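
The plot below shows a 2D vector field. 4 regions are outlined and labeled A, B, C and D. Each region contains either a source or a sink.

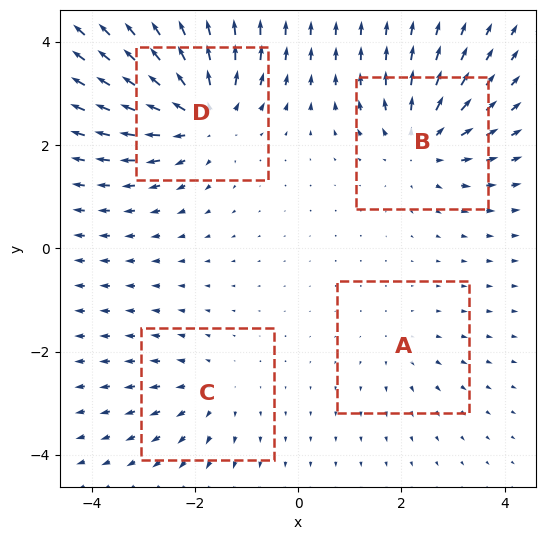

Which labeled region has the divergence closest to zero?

A

Divergence at each region's feature centre — A: about +2, B: about +5, C: about +3, D: about +7. Region A is closest to zero.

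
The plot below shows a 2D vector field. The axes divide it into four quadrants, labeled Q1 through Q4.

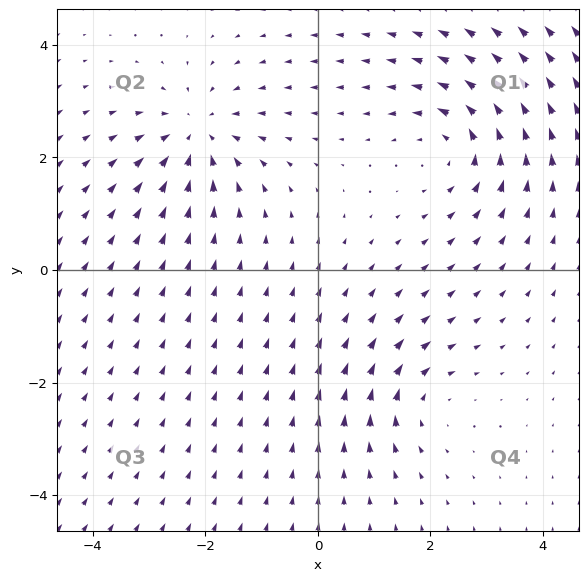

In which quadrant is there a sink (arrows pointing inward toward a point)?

Q2

The sink sits at approximately (-2.2, 2.4), which lies in quadrant Q2. The divergence there is about -4, negative as expected for a sink.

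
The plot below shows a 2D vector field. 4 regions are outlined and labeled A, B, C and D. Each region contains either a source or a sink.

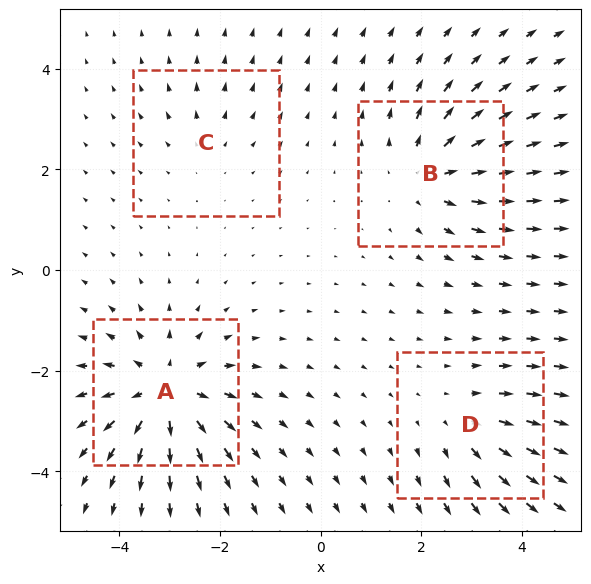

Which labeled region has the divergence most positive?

A

Divergence at each region's feature centre — A: about +7, B: about +5, C: about +2, D: about +3. Region A is most positive.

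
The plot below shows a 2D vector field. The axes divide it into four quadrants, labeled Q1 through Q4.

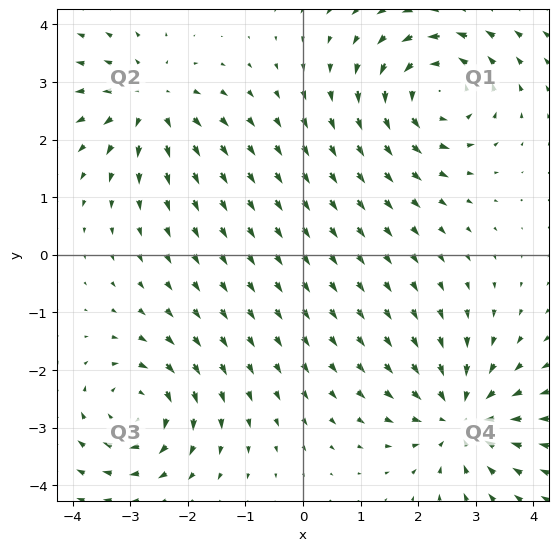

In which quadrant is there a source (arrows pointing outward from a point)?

The source sits at approximately (-2.7, 2.7), which lies in quadrant Q2. The divergence there is about +4, positive as expected for a source.

Q2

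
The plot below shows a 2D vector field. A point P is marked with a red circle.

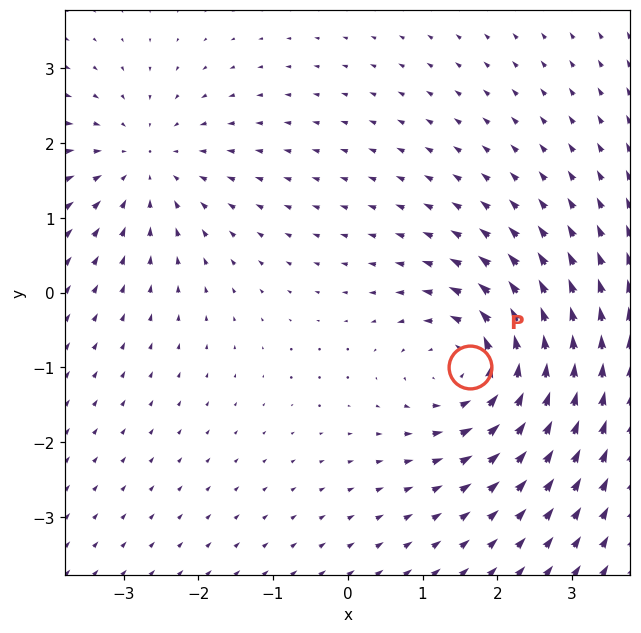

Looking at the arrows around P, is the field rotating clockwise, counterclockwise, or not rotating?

Near P at (1.6, -1.0) the arrows circulate counterclockwise. The curl (z-component) there is about +4; positive curl means counterclockwise rotation.

counterclockwise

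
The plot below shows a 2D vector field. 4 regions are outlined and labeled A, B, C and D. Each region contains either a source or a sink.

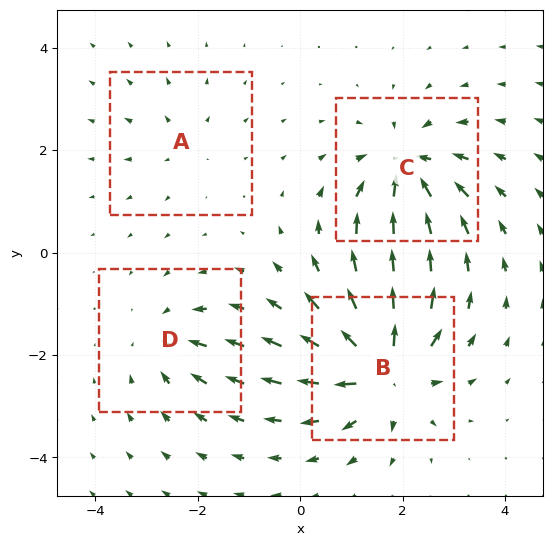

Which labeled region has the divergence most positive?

B

Divergence at each region's feature centre — A: about +3, B: about +8, C: about -6, D: about -4. Region B is most positive.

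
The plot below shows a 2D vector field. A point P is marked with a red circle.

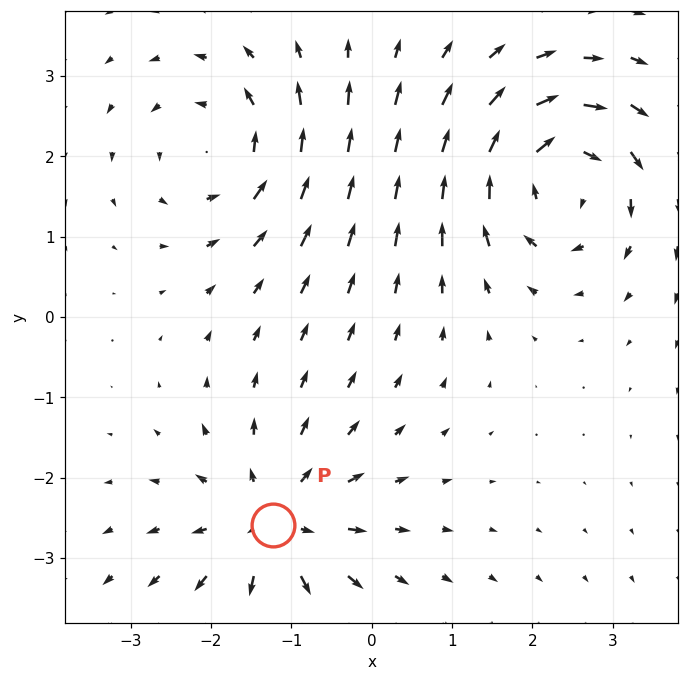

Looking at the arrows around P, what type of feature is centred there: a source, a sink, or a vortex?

source

At P (-1.2, -2.6) the arrows spread outward. Divergence about +5, curl ≈0 — positive divergence with near-zero curl is a source.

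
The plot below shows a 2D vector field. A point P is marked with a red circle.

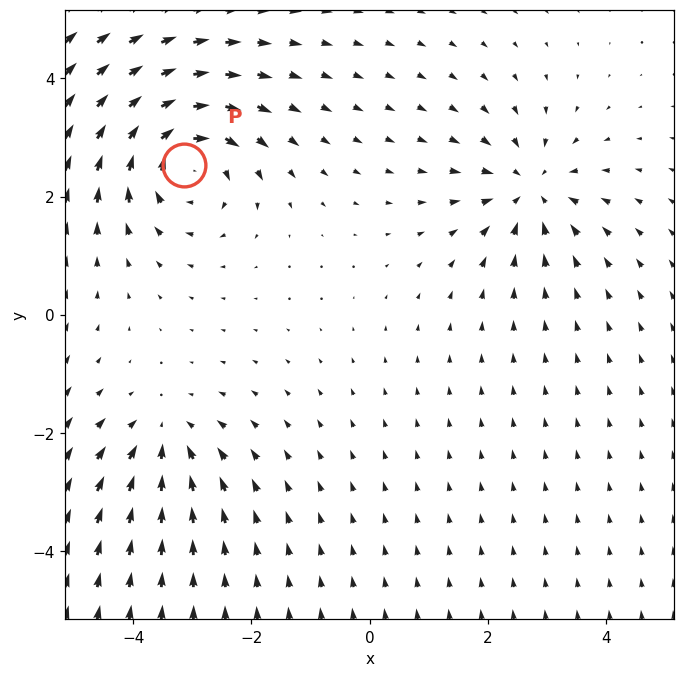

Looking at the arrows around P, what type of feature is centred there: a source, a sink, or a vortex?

vortex

At P (-3.1, 2.5) the arrows circulate clockwise. Divergence ≈0, curl about -5 — near-zero divergence with nonzero curl is a vortex.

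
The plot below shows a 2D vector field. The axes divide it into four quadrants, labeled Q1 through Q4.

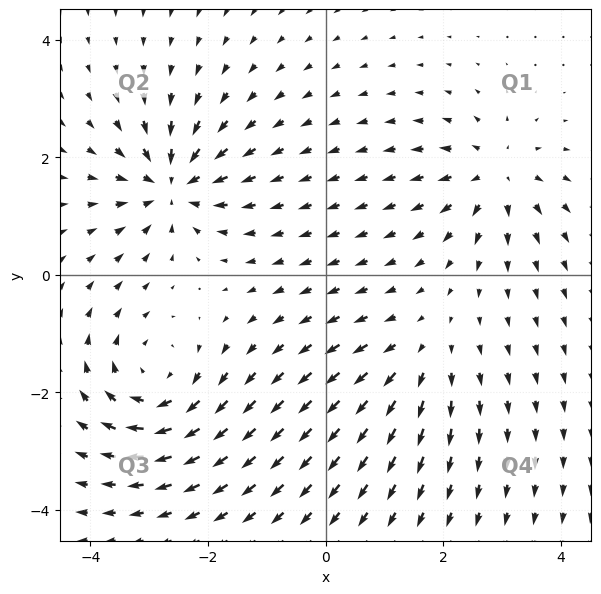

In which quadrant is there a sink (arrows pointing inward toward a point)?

The sink sits at approximately (-2.6, 1.5), which lies in quadrant Q2. The divergence there is about -6, negative as expected for a sink.

Q2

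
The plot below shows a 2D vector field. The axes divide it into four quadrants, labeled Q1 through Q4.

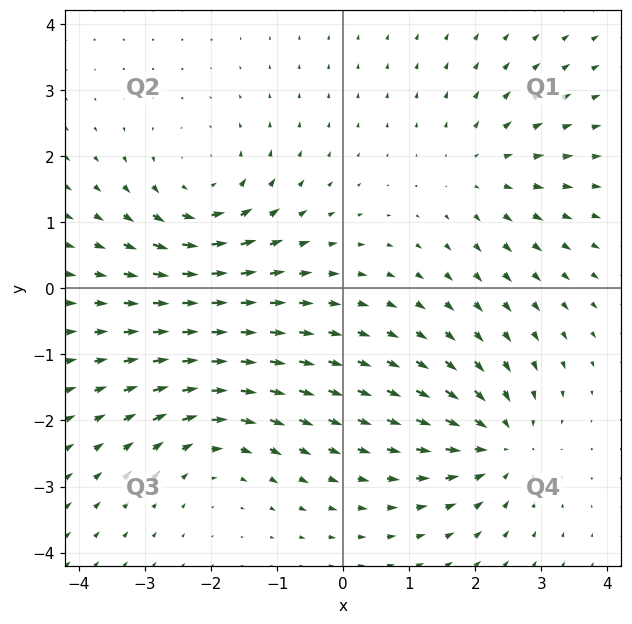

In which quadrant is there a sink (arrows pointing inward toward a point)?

The sink sits at approximately (2.4, -2.4), which lies in quadrant Q4. The divergence there is about -4, negative as expected for a sink.

Q4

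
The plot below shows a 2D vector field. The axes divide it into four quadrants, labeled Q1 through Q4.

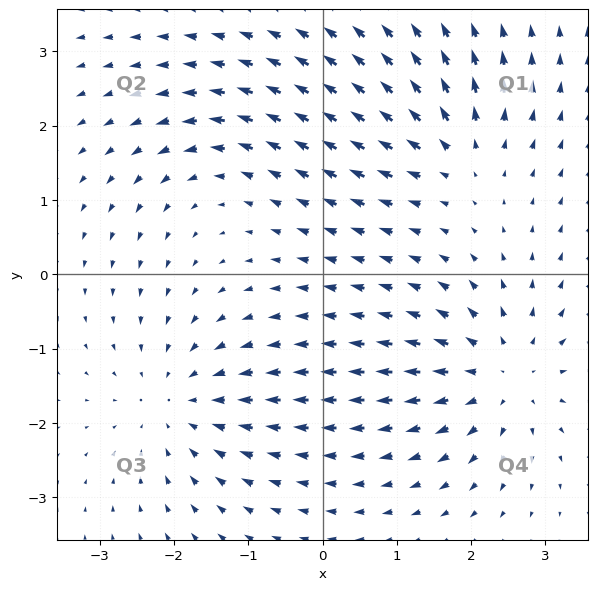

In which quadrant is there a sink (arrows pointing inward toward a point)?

The sink sits at approximately (-1.9, -1.7), which lies in quadrant Q3. The divergence there is about -4, negative as expected for a sink.

Q3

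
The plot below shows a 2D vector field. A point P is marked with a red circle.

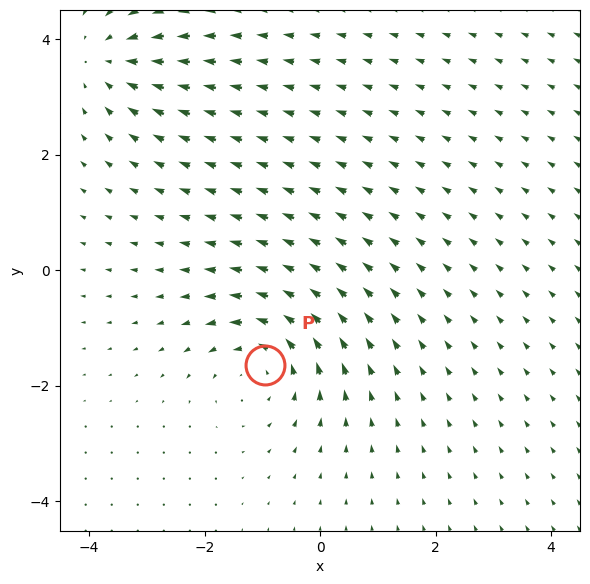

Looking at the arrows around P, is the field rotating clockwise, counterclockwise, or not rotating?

Near P at (-1.0, -1.6) the arrows circulate counterclockwise. The curl (z-component) there is about +3; positive curl means counterclockwise rotation.

counterclockwise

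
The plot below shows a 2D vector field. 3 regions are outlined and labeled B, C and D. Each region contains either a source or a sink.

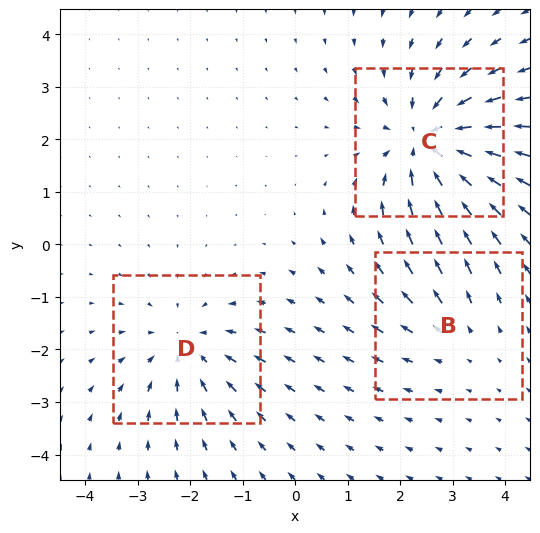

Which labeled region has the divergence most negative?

Divergence at each region's feature centre — B: about +2, C: about -4, D: about -3. Region C is most negative.

C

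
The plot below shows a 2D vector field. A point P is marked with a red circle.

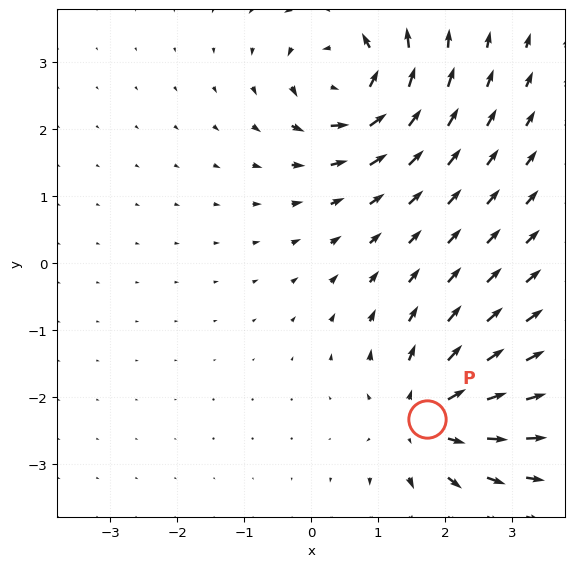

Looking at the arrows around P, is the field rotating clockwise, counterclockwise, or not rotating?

not rotating

Near P at (1.7, -2.3) the arrows show no circulation. The curl there is ≈0.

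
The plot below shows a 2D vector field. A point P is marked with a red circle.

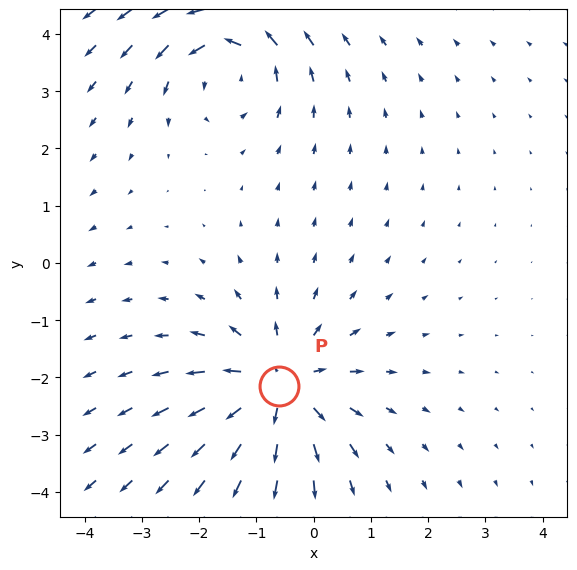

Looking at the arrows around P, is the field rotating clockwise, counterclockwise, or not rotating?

Near P at (-0.6, -2.2) the arrows show no circulation. The curl there is ≈0.

not rotating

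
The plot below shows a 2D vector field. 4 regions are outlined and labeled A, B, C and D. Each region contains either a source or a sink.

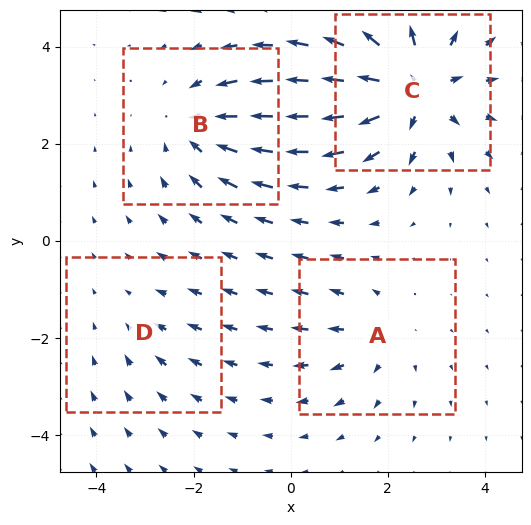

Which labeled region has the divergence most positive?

C

Divergence at each region's feature centre — A: about +3, B: about -4, C: about +7, D: about -2. Region C is most positive.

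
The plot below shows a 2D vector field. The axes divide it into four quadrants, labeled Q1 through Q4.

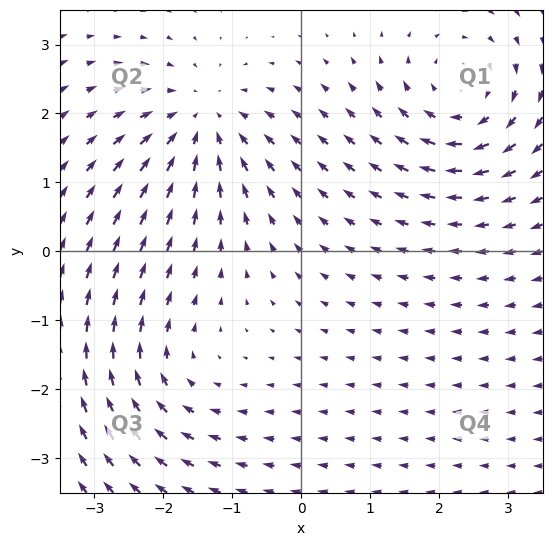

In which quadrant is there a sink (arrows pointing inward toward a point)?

The sink sits at approximately (-1.4, 1.9), which lies in quadrant Q2. The divergence there is about -4, negative as expected for a sink.

Q2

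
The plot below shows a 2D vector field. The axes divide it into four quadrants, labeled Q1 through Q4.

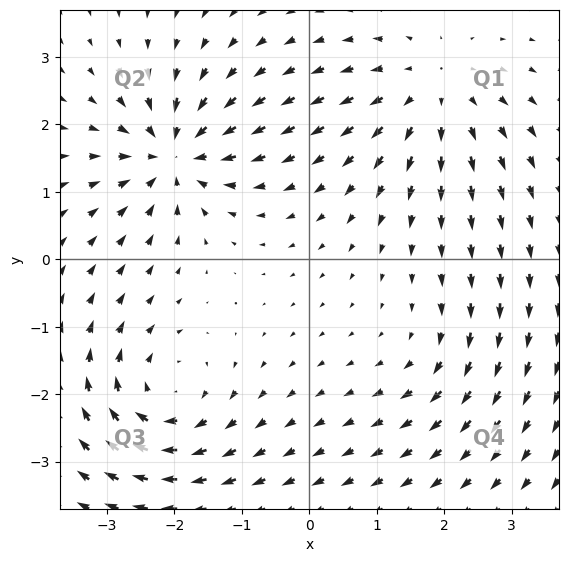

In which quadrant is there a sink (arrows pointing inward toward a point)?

Q2

The sink sits at approximately (-2.0, 1.5), which lies in quadrant Q2. The divergence there is about -7, negative as expected for a sink.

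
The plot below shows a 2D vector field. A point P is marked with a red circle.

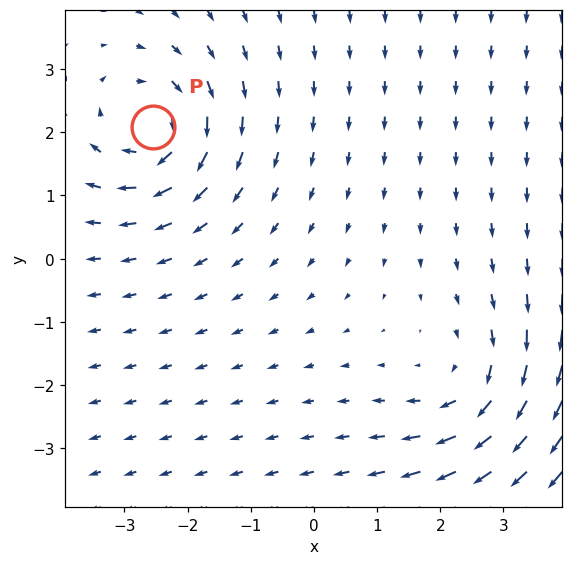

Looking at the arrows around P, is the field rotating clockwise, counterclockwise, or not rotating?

clockwise

Near P at (-2.5, 2.1) the arrows circulate clockwise. The curl (z-component) there is about -4; negative curl means clockwise rotation.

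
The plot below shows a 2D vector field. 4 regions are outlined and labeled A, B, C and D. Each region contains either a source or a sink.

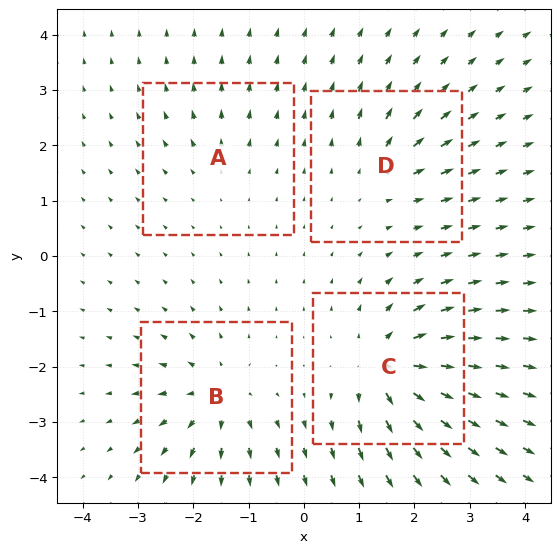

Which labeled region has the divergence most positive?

C

Divergence at each region's feature centre — A: about +3, B: about +6, C: about +9, D: about +4. Region C is most positive.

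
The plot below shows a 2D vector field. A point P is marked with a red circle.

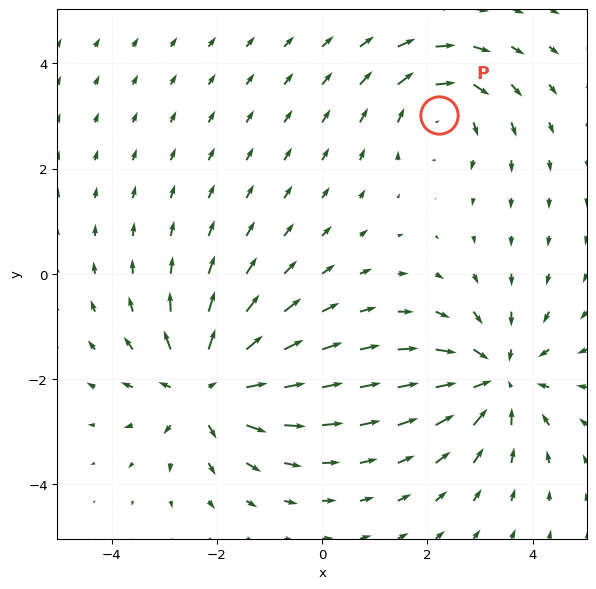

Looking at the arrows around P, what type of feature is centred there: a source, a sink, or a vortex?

At P (2.2, 3.0) the arrows circulate clockwise. Divergence ≈0, curl about -3 — near-zero divergence with nonzero curl is a vortex.

vortex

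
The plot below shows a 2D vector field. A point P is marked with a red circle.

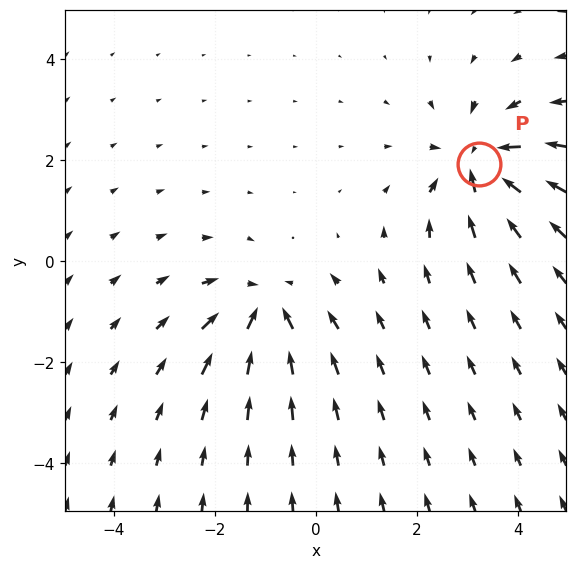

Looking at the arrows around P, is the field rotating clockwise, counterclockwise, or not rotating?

not rotating

Near P at (3.2, 1.9) the arrows show no circulation. The curl there is ≈0.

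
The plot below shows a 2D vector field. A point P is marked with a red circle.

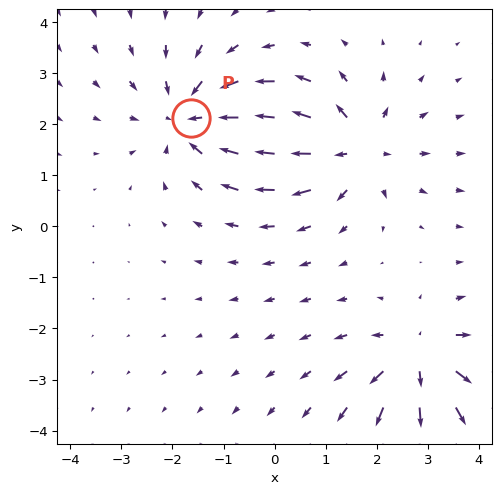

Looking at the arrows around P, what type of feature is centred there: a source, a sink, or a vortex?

sink

At P (-1.6, 2.1) the arrows converge inward. Divergence about -4, curl ≈0 — negative divergence with near-zero curl is a sink.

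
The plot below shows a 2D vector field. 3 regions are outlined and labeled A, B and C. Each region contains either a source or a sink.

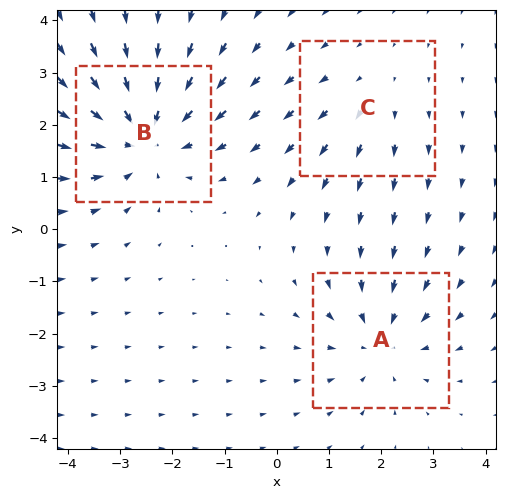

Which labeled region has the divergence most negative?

B

Divergence at each region's feature centre — A: about -3, B: about -4, C: about +2. Region B is most negative.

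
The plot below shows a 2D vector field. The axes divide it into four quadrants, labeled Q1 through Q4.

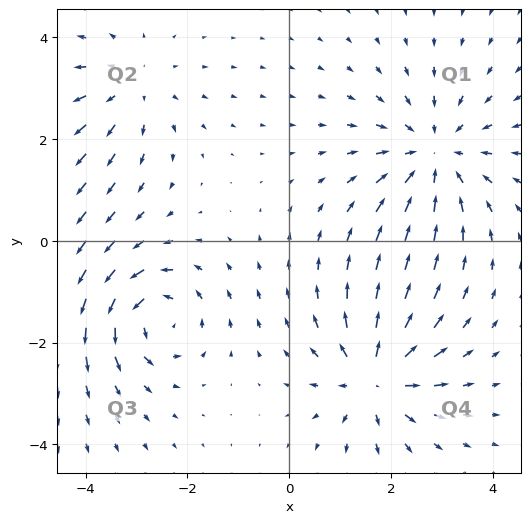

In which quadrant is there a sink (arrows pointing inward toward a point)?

The sink sits at approximately (2.9, 1.7), which lies in quadrant Q1. The divergence there is about -3, negative as expected for a sink.

Q1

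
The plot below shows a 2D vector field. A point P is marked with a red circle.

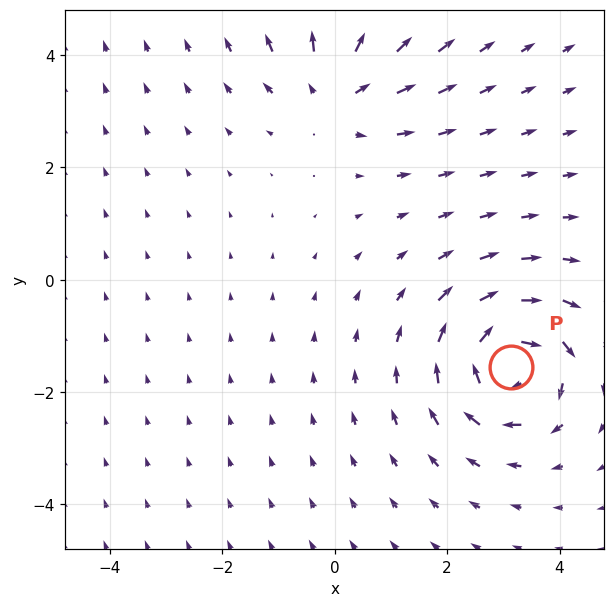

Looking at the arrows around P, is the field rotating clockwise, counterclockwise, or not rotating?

clockwise

Near P at (3.1, -1.5) the arrows circulate clockwise. The curl (z-component) there is about -6; negative curl means clockwise rotation.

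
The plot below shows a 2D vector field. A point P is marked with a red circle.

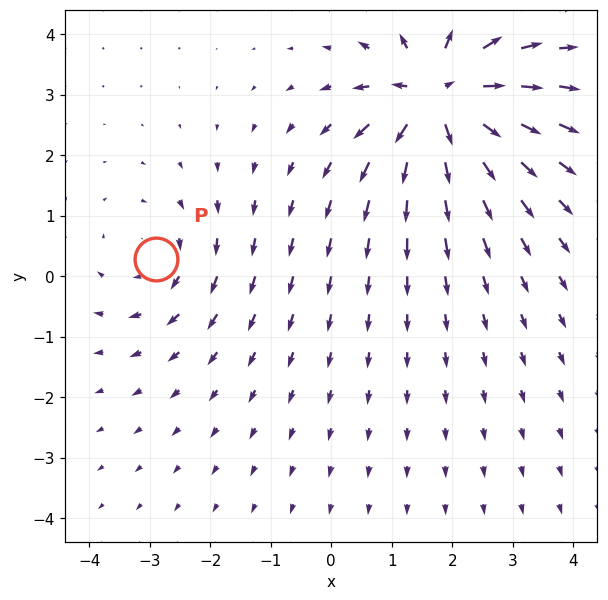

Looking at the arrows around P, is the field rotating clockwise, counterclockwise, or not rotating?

Near P at (-2.9, 0.3) the arrows circulate clockwise. The curl (z-component) there is about -2; negative curl means clockwise rotation.

clockwise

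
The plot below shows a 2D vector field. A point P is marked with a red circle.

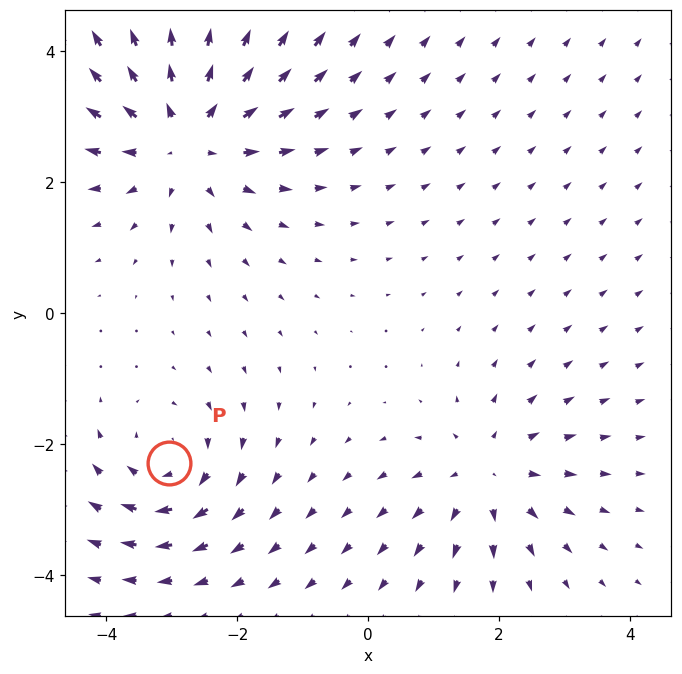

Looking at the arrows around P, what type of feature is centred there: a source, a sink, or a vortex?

vortex

At P (-3.1, -2.3) the arrows circulate clockwise. Divergence ≈0, curl about -3 — near-zero divergence with nonzero curl is a vortex.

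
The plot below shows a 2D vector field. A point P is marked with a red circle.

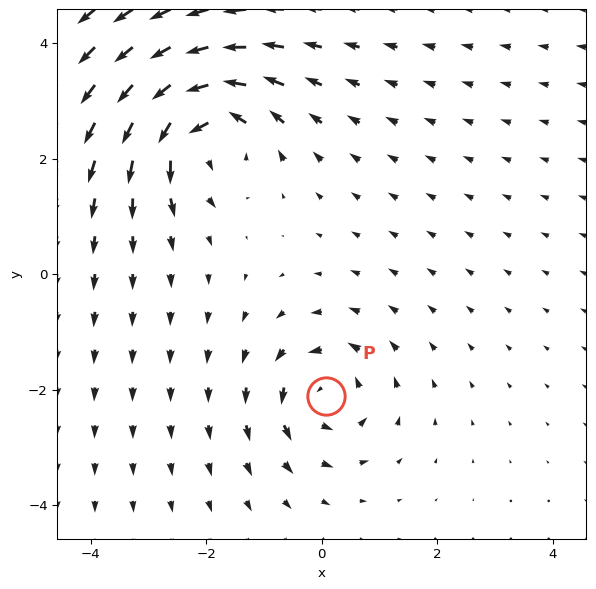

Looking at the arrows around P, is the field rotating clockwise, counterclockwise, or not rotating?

counterclockwise

Near P at (0.1, -2.1) the arrows circulate counterclockwise. The curl (z-component) there is about +5; positive curl means counterclockwise rotation.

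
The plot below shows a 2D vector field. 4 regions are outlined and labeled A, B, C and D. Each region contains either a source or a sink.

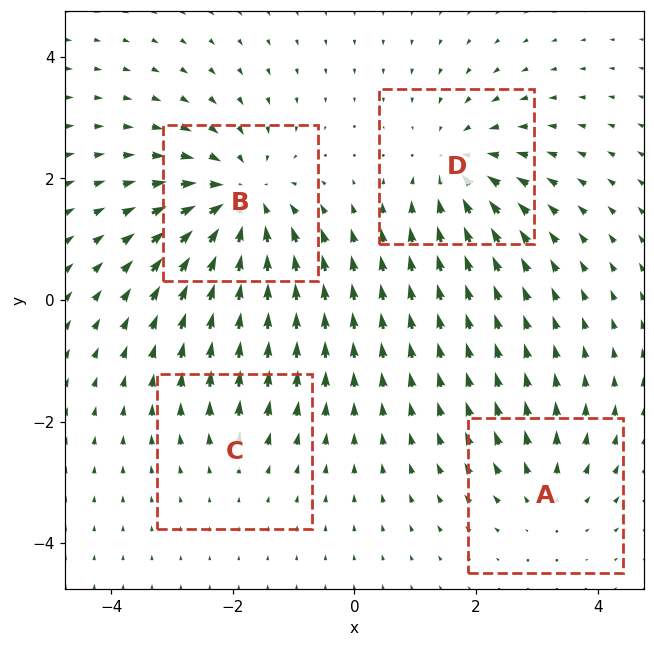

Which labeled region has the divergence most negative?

B

Divergence at each region's feature centre — A: about +3, B: about -6, C: about +2, D: about -4. Region B is most negative.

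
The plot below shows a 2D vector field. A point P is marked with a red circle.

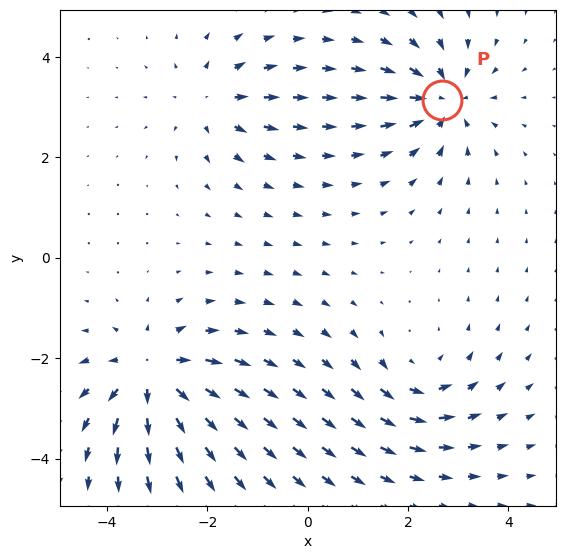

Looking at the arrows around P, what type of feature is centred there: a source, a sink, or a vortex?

At P (2.7, 3.2) the arrows converge inward. Divergence about -5, curl ≈0 — negative divergence with near-zero curl is a sink.

sink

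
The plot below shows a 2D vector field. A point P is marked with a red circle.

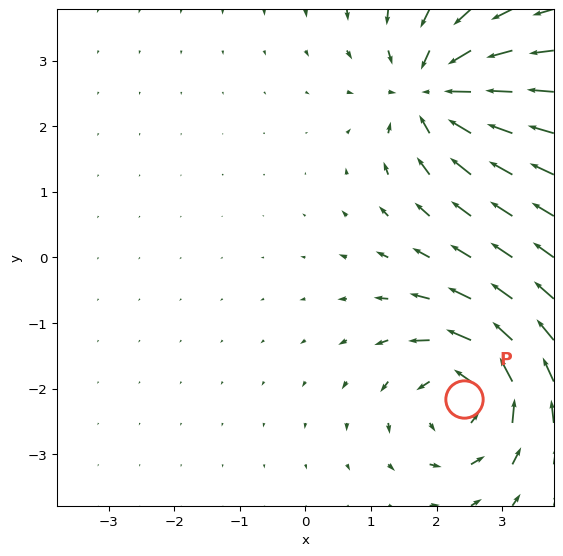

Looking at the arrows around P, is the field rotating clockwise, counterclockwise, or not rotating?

counterclockwise

Near P at (2.4, -2.2) the arrows circulate counterclockwise. The curl (z-component) there is about +5; positive curl means counterclockwise rotation.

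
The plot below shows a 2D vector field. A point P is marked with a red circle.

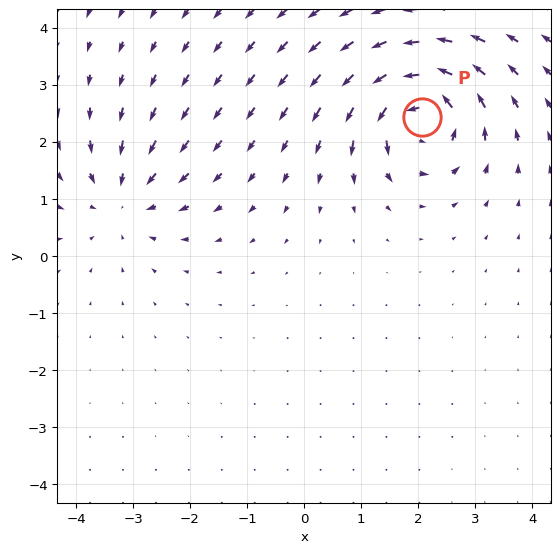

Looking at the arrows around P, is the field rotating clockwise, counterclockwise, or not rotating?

counterclockwise

Near P at (2.1, 2.4) the arrows circulate counterclockwise. The curl (z-component) there is about +7; positive curl means counterclockwise rotation.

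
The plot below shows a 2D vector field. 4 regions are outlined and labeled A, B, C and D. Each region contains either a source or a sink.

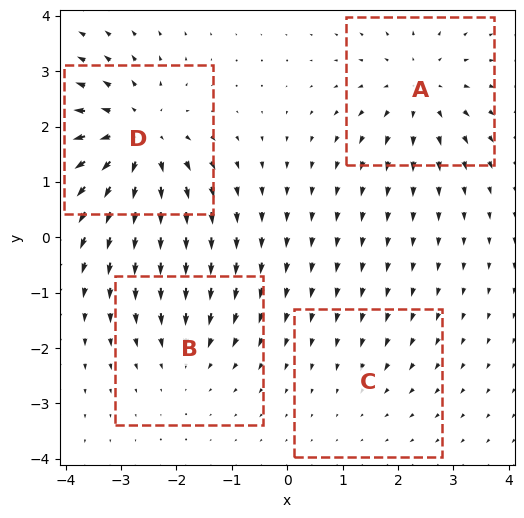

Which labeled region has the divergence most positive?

D

Divergence at each region's feature centre — A: about +5, B: about -3, C: about -2, D: about +7. Region D is most positive.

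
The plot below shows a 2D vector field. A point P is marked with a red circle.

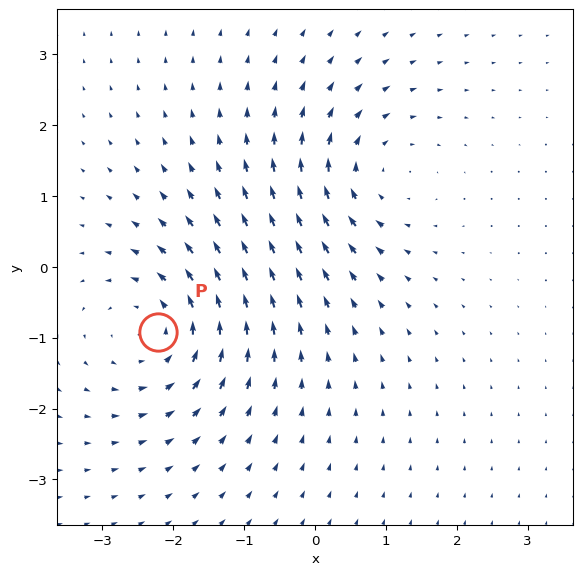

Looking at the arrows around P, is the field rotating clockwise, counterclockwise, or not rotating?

Near P at (-2.2, -0.9) the arrows circulate counterclockwise. The curl (z-component) there is about +4; positive curl means counterclockwise rotation.

counterclockwise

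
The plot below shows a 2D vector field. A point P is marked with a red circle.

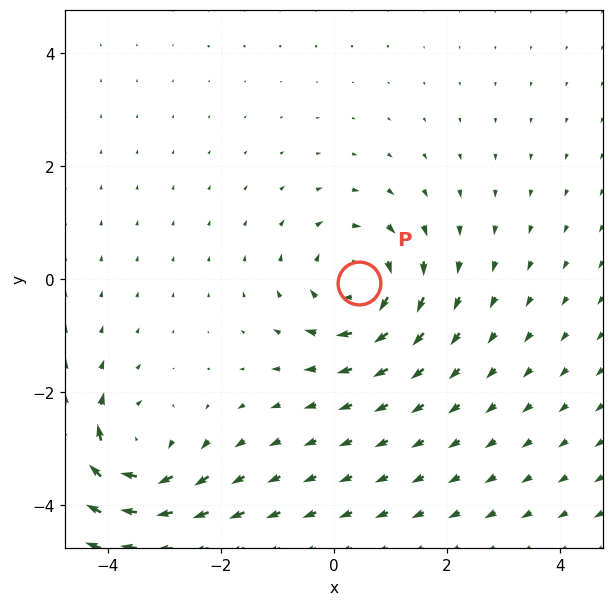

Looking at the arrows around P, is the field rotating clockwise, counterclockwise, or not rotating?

Near P at (0.4, -0.1) the arrows circulate clockwise. The curl (z-component) there is about -5; negative curl means clockwise rotation.

clockwise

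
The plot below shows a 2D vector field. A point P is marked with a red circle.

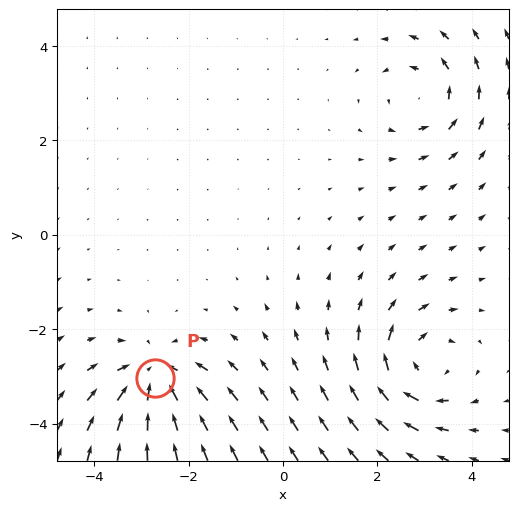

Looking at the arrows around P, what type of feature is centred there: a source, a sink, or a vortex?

sink

At P (-2.7, -3.0) the arrows converge inward. Divergence about -5, curl ≈0 — negative divergence with near-zero curl is a sink.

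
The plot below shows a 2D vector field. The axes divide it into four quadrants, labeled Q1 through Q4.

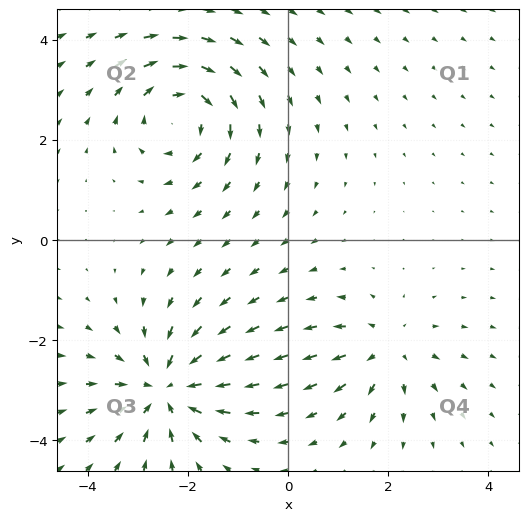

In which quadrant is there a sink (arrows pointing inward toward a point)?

Q3

The sink sits at approximately (-2.4, -3.0), which lies in quadrant Q3. The divergence there is about -5, negative as expected for a sink.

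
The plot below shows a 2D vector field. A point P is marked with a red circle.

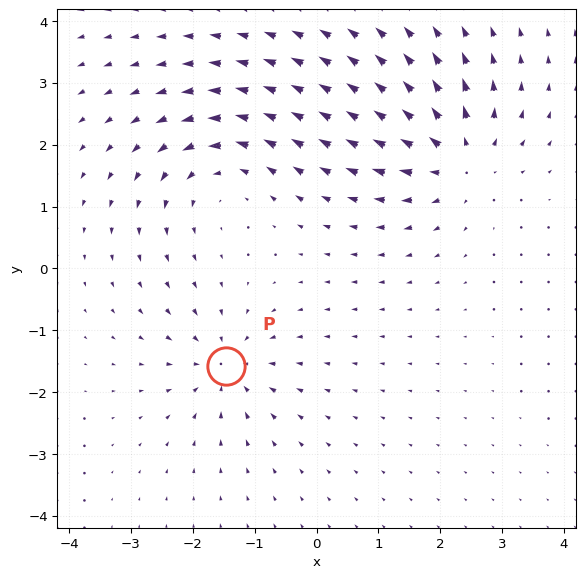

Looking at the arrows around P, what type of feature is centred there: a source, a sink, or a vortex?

At P (-1.5, -1.6) the arrows converge inward. Divergence about -5, curl ≈0 — negative divergence with near-zero curl is a sink.

sink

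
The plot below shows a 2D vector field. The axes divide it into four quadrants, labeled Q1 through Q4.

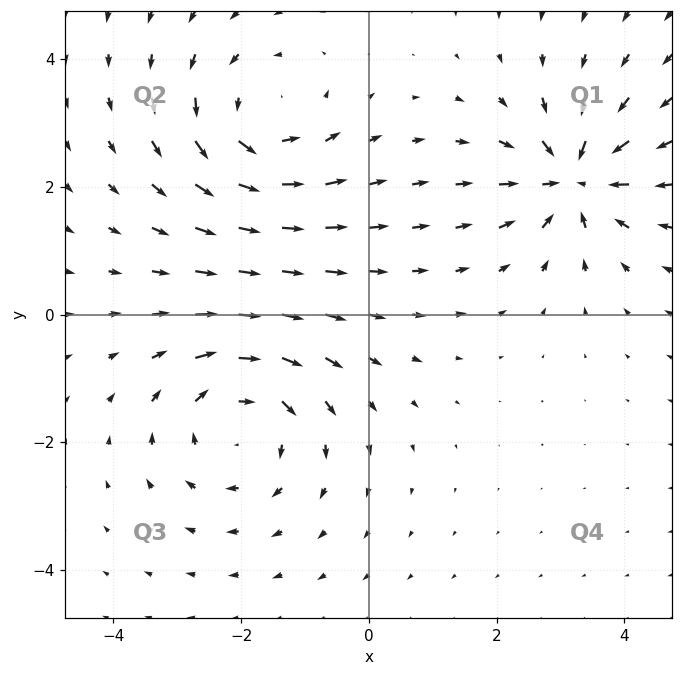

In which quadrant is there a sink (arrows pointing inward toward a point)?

The sink sits at approximately (3.2, 2.1), which lies in quadrant Q1. The divergence there is about -6, negative as expected for a sink.

Q1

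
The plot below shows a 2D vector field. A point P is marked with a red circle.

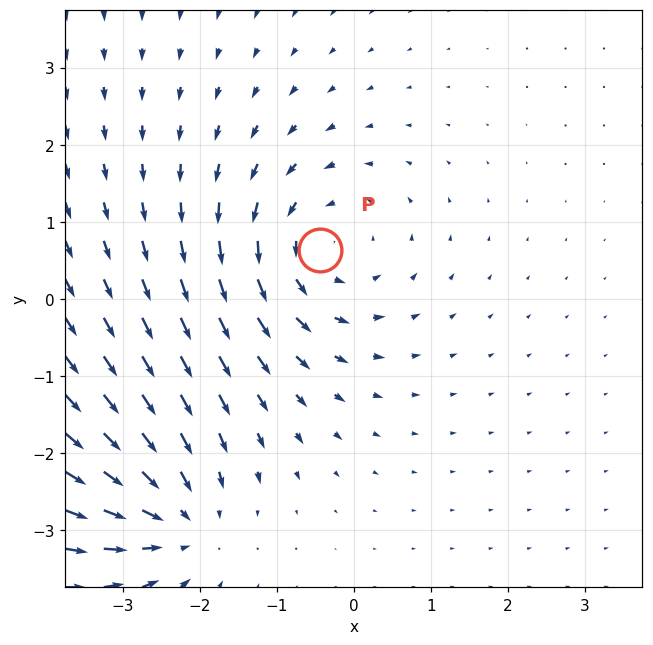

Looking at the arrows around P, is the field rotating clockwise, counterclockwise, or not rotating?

counterclockwise

Near P at (-0.4, 0.6) the arrows circulate counterclockwise. The curl (z-component) there is about +4; positive curl means counterclockwise rotation.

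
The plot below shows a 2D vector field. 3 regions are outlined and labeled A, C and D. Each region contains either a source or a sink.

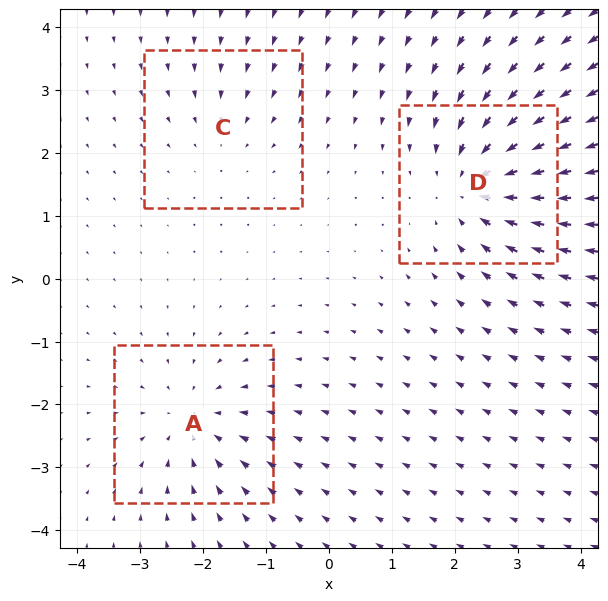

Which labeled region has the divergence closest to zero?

Divergence at each region's feature centre — A: about -3, C: about -2, D: about -5. Region C is closest to zero.

C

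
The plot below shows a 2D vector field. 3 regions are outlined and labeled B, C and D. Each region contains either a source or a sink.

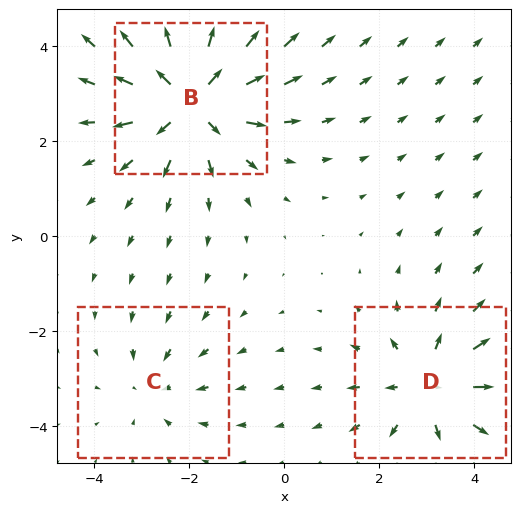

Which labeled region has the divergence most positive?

B

Divergence at each region's feature centre — B: about +5, C: about -2, D: about +3. Region B is most positive.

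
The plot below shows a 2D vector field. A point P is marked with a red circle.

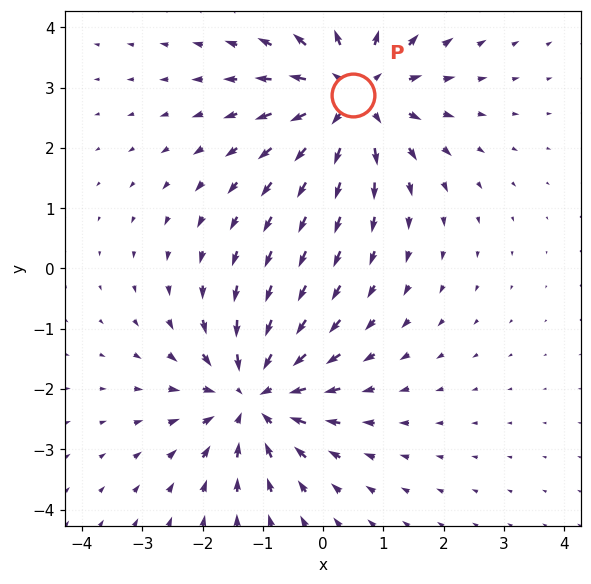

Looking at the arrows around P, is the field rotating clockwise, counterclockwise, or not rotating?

not rotating

Near P at (0.5, 2.9) the arrows show no circulation. The curl there is ≈0.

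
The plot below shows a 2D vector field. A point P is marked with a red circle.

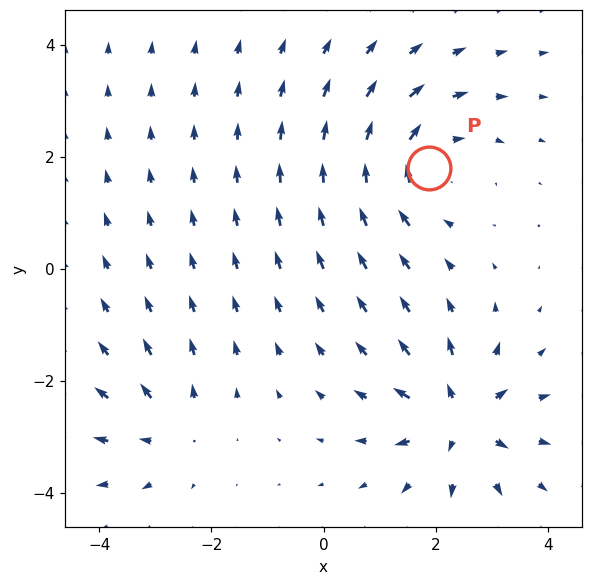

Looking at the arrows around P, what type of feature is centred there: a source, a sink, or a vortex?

vortex

At P (1.9, 1.8) the arrows circulate clockwise. Divergence ≈0, curl about -4 — near-zero divergence with nonzero curl is a vortex.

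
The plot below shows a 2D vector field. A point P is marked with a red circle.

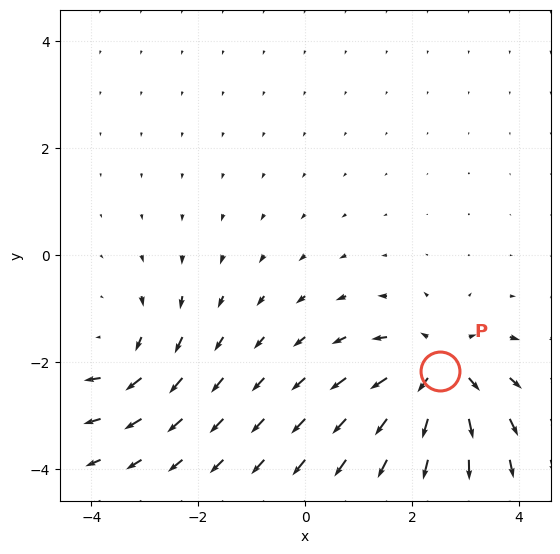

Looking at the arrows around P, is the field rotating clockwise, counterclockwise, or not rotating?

Near P at (2.5, -2.2) the arrows show no circulation. The curl there is ≈0.

not rotating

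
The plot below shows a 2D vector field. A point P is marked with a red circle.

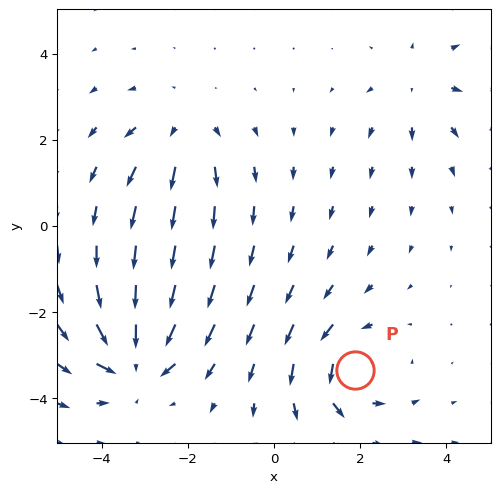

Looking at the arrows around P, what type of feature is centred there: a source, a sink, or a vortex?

vortex

At P (1.9, -3.3) the arrows circulate counterclockwise. Divergence ≈0, curl about +5 — near-zero divergence with nonzero curl is a vortex.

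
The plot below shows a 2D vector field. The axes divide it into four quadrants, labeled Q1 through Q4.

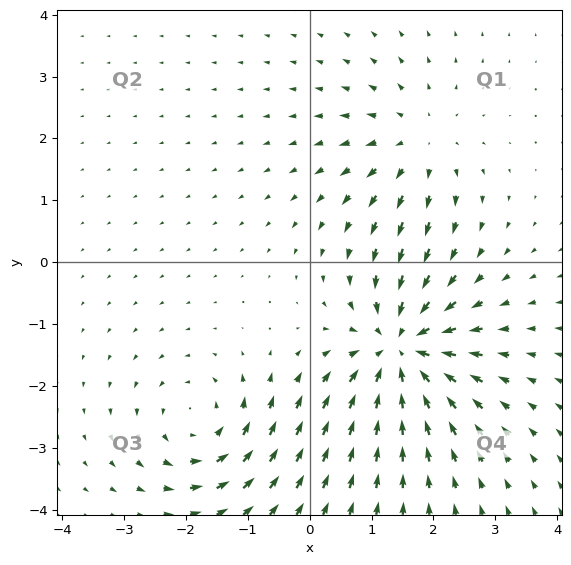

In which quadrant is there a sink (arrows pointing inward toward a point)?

Q4

The sink sits at approximately (1.5, -1.4), which lies in quadrant Q4. The divergence there is about -6, negative as expected for a sink.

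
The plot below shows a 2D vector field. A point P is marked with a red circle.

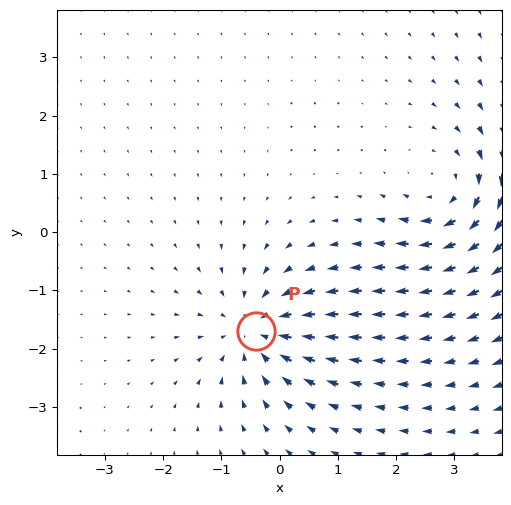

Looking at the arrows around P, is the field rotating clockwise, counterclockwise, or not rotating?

not rotating

Near P at (-0.4, -1.7) the arrows show no circulation. The curl there is ≈0.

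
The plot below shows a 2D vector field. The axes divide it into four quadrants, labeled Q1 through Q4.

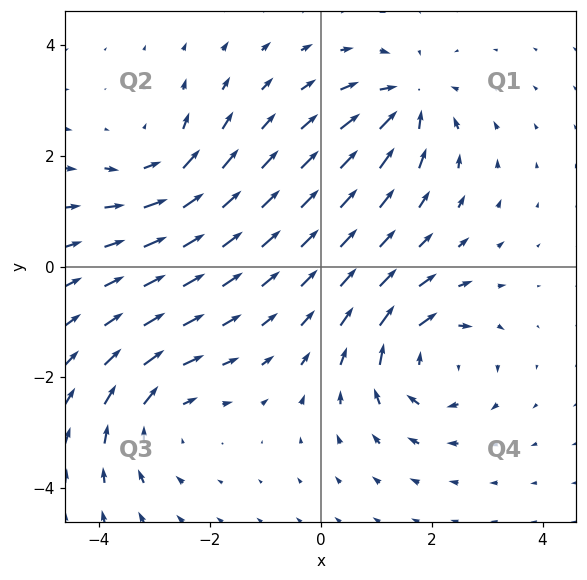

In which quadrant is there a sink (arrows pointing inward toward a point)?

Q1

The sink sits at approximately (1.6, 3.0), which lies in quadrant Q1. The divergence there is about -5, negative as expected for a sink.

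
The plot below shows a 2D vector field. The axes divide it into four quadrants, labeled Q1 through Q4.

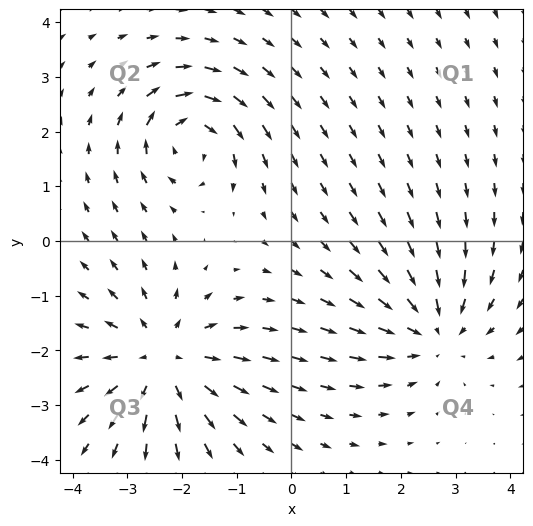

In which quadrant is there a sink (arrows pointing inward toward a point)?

The sink sits at approximately (2.6, -1.6), which lies in quadrant Q4. The divergence there is about -3, negative as expected for a sink.

Q4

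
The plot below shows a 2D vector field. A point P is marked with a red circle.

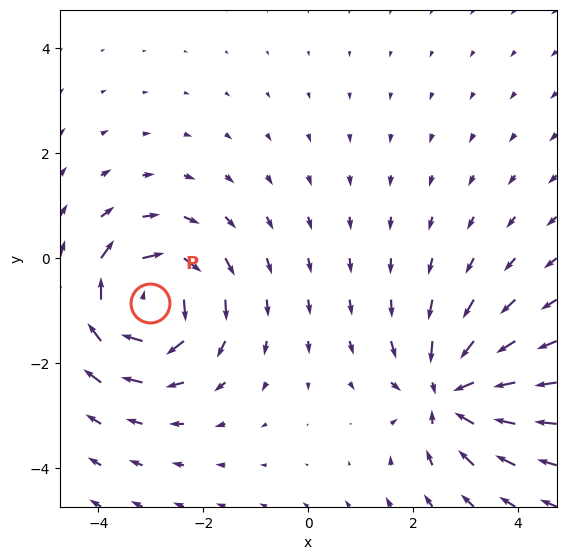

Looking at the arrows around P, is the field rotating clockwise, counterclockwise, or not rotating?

clockwise

Near P at (-3.0, -0.9) the arrows circulate clockwise. The curl (z-component) there is about -4; negative curl means clockwise rotation.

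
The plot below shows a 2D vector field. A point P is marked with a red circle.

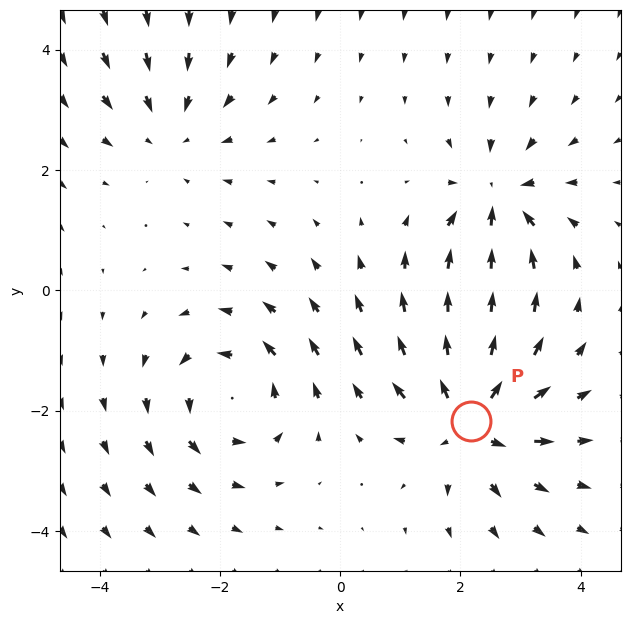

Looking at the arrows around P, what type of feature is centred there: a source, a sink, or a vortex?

At P (2.2, -2.2) the arrows spread outward. Divergence about +6, curl ≈0 — positive divergence with near-zero curl is a source.

source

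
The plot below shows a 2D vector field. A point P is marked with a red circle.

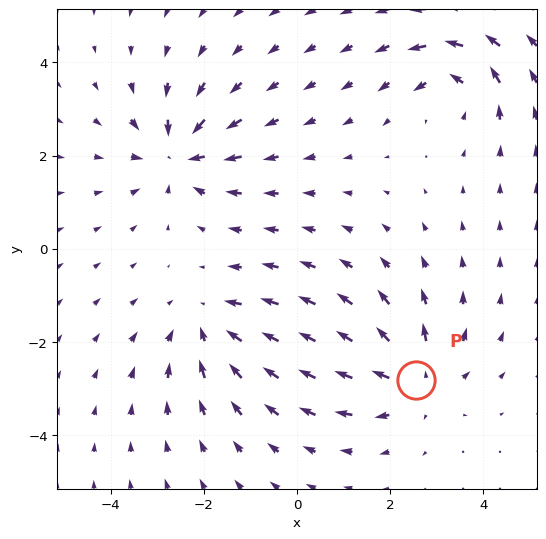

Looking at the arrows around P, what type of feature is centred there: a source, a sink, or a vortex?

source

At P (2.5, -2.8) the arrows spread outward. Divergence about +5, curl ≈0 — positive divergence with near-zero curl is a source.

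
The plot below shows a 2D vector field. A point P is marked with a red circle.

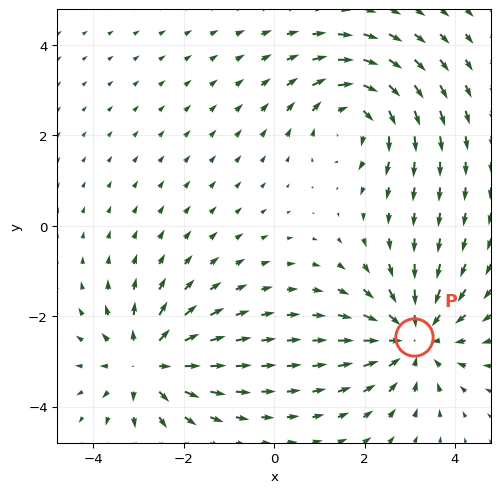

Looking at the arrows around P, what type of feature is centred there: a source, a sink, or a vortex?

At P (3.1, -2.5) the arrows converge inward. Divergence about -4, curl ≈0 — negative divergence with near-zero curl is a sink.

sink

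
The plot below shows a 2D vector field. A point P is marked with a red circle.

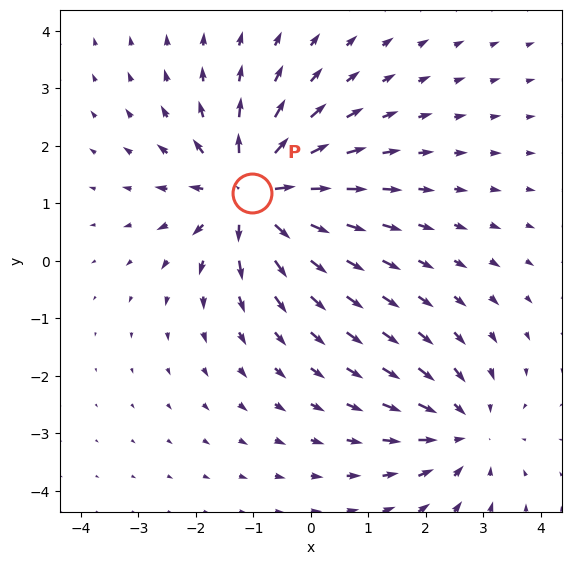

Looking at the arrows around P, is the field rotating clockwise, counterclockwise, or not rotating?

not rotating

Near P at (-1.0, 1.2) the arrows show no circulation. The curl there is ≈0.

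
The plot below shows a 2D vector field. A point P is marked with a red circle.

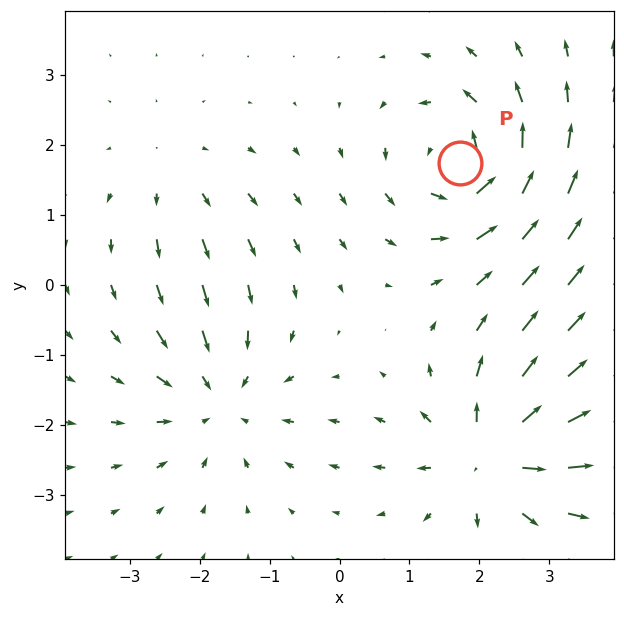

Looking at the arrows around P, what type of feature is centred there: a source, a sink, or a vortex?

At P (1.7, 1.7) the arrows circulate counterclockwise. Divergence ≈0, curl about +6 — near-zero divergence with nonzero curl is a vortex.

vortex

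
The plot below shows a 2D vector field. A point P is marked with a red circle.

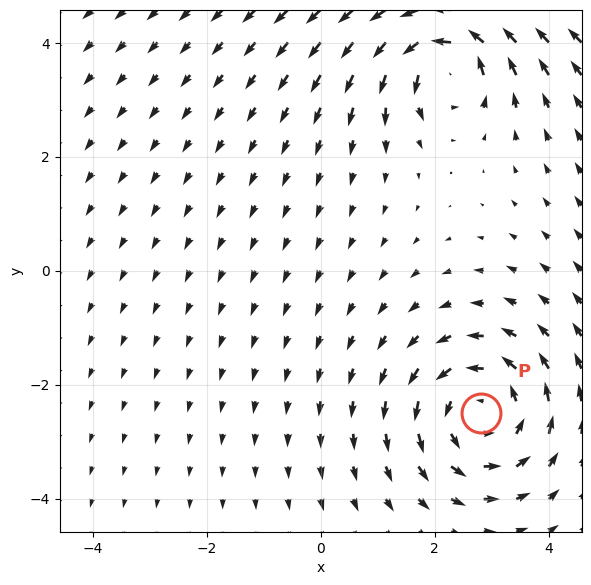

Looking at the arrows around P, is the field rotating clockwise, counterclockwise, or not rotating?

counterclockwise

Near P at (2.8, -2.5) the arrows circulate counterclockwise. The curl (z-component) there is about +4; positive curl means counterclockwise rotation.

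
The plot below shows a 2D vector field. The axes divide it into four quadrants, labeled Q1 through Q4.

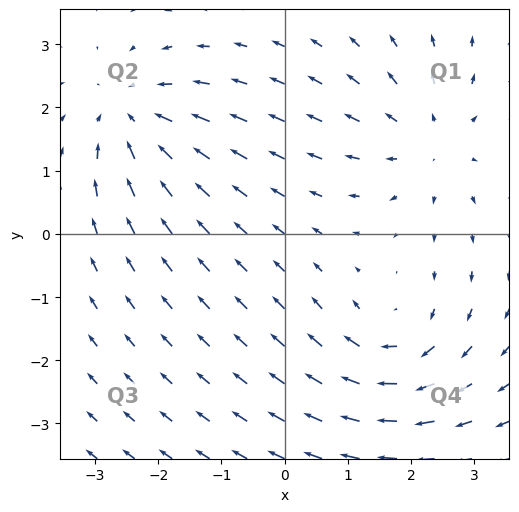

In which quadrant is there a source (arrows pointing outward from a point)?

The source sits at approximately (2.3, 1.5), which lies in quadrant Q1. The divergence there is about +4, positive as expected for a source.

Q1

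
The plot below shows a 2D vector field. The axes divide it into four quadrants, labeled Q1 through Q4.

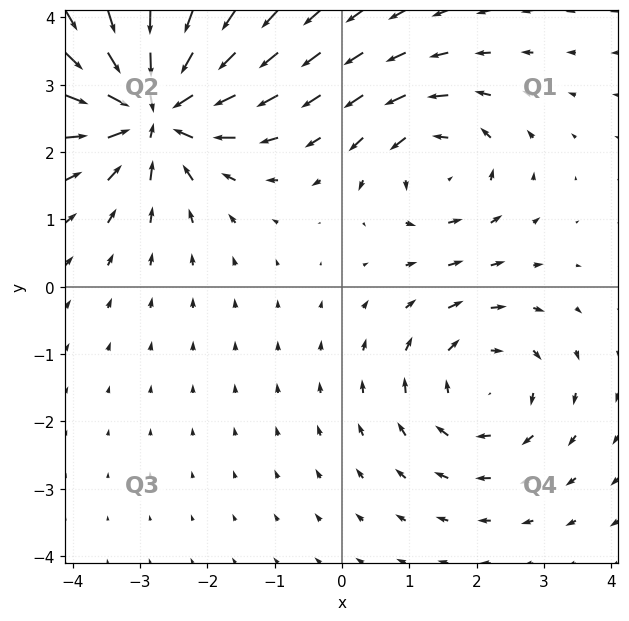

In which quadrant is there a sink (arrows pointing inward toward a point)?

Q2

The sink sits at approximately (-2.8, 2.7), which lies in quadrant Q2. The divergence there is about -6, negative as expected for a sink.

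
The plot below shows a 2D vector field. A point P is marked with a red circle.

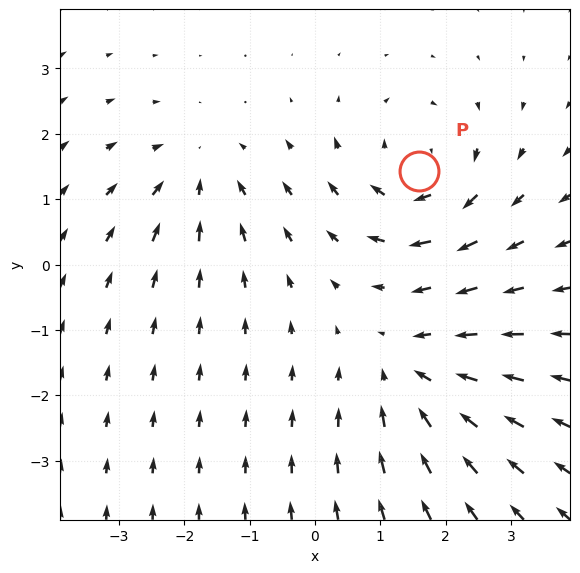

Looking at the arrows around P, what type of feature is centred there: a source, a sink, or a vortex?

vortex

At P (1.6, 1.4) the arrows circulate clockwise. Divergence ≈0, curl about -5 — near-zero divergence with nonzero curl is a vortex.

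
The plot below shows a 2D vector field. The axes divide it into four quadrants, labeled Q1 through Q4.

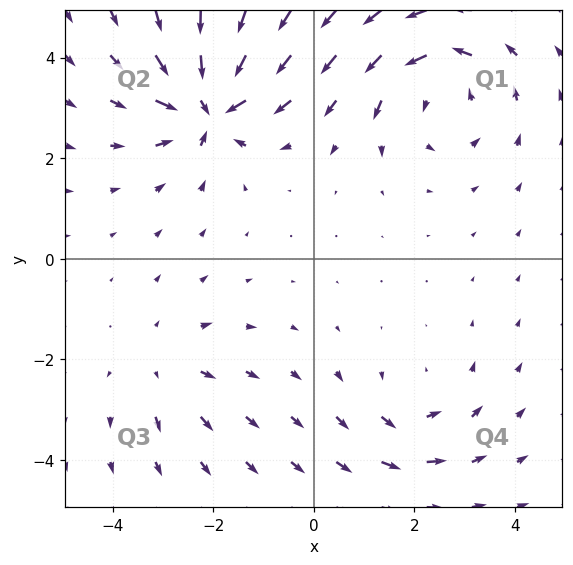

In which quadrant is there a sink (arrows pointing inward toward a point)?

Q2

The sink sits at approximately (-2.1, 3.0), which lies in quadrant Q2. The divergence there is about -7, negative as expected for a sink.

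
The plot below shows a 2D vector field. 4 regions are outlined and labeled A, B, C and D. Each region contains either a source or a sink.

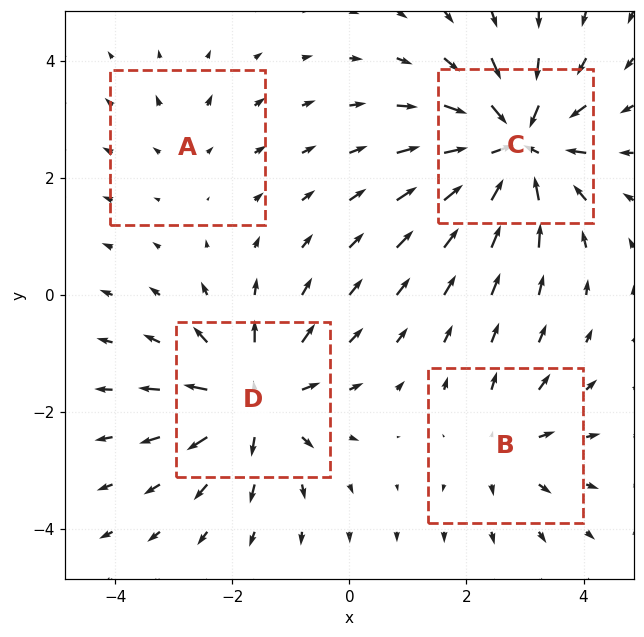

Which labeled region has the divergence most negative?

C

Divergence at each region's feature centre — A: about +2, B: about +4, C: about -8, D: about +6. Region C is most negative.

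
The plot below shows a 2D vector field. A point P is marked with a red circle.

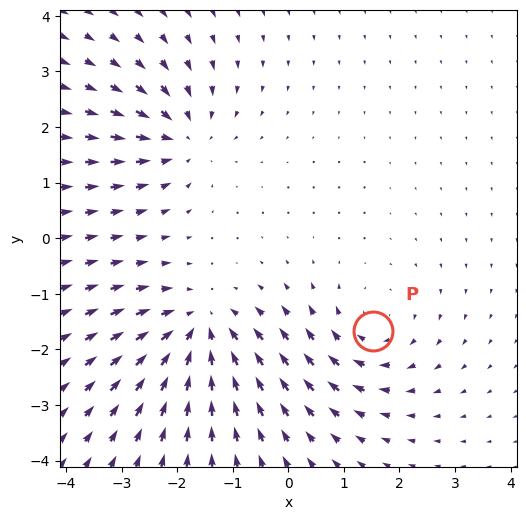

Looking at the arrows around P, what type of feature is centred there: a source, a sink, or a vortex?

At P (1.5, -1.7) the arrows circulate clockwise. Divergence ≈0, curl about -3 — near-zero divergence with nonzero curl is a vortex.

vortex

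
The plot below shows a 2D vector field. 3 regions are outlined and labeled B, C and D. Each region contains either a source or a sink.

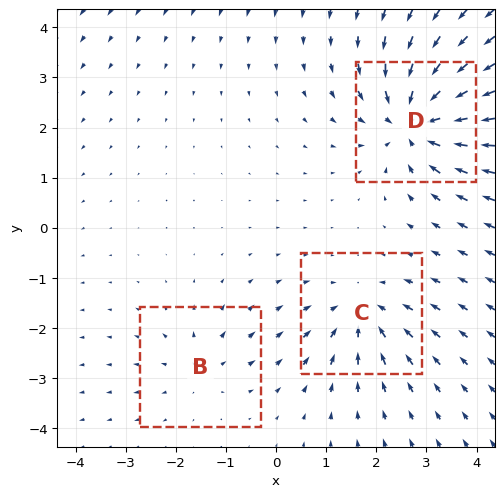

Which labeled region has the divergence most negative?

D

Divergence at each region's feature centre — B: about +2, C: about -4, D: about -6. Region D is most negative.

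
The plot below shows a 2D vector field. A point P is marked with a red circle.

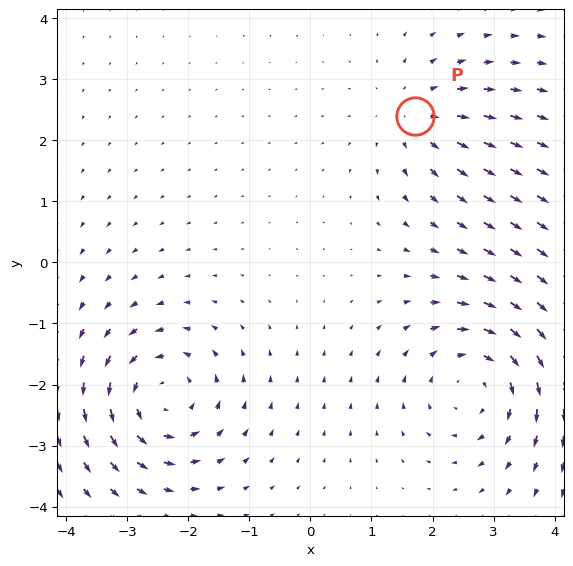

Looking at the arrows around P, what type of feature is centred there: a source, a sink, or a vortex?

At P (1.7, 2.4) the arrows spread outward. Divergence about +3, curl ≈0 — positive divergence with near-zero curl is a source.

source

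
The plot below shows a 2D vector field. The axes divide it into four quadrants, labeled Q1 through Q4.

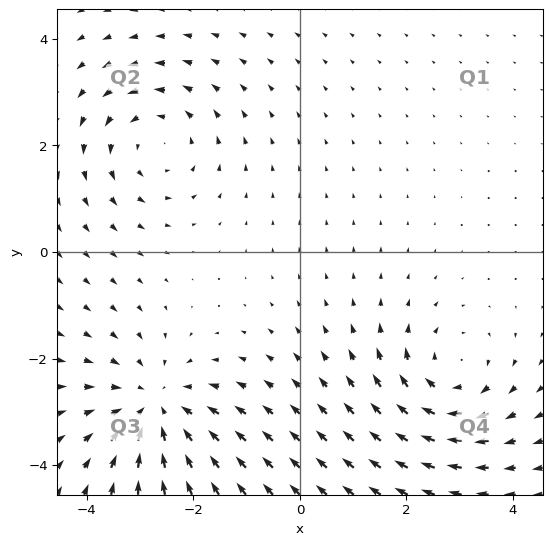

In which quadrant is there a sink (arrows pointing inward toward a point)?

Q3

The sink sits at approximately (-2.7, -2.9), which lies in quadrant Q3. The divergence there is about -4, negative as expected for a sink.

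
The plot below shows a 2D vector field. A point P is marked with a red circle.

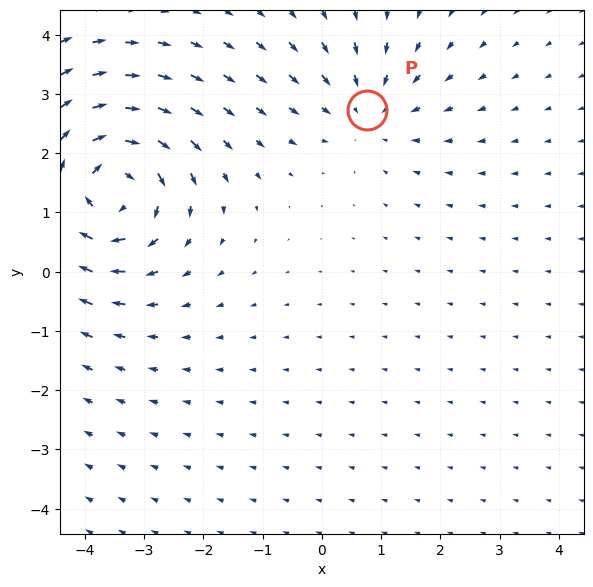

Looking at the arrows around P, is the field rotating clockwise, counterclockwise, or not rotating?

not rotating

Near P at (0.8, 2.7) the arrows show no circulation. The curl there is ≈0.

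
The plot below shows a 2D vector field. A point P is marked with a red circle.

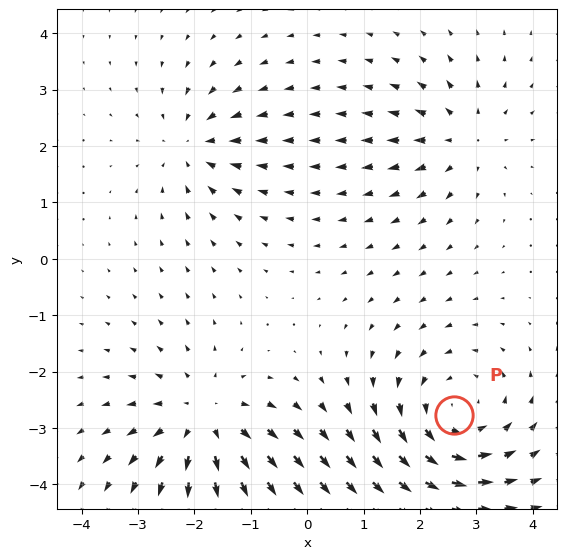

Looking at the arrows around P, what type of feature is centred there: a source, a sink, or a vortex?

vortex

At P (2.6, -2.8) the arrows circulate counterclockwise. Divergence ≈0, curl about +4 — near-zero divergence with nonzero curl is a vortex.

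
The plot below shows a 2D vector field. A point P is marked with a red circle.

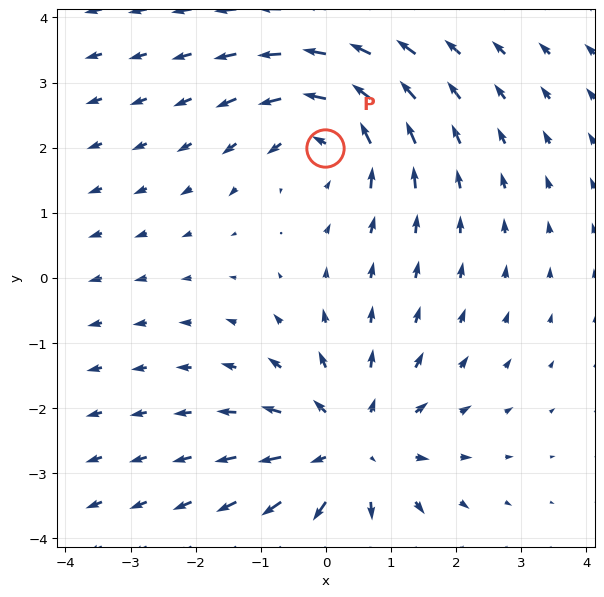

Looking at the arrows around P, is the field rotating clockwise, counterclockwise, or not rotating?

counterclockwise

Near P at (-0.0, 2.0) the arrows circulate counterclockwise. The curl (z-component) there is about +4; positive curl means counterclockwise rotation.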